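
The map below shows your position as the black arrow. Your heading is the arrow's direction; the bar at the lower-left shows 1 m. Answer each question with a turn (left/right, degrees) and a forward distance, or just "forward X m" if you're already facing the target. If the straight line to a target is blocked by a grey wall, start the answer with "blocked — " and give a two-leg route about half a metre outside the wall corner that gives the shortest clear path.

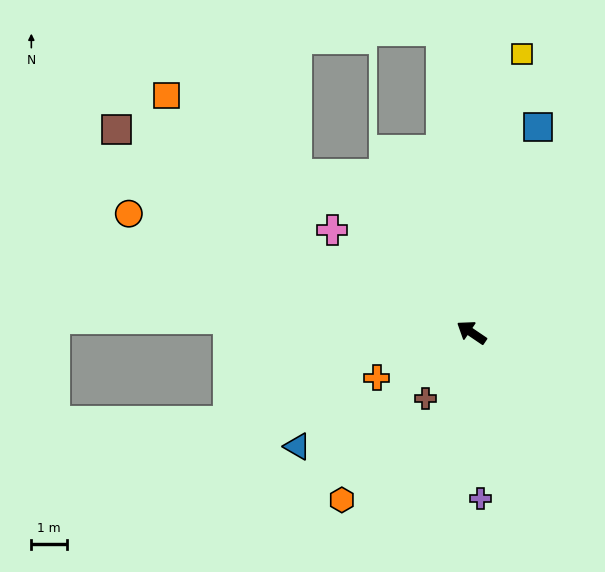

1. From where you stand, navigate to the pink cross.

turn right 2°, forward 4.8 m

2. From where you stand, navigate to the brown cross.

turn left 89°, forward 2.2 m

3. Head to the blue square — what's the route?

turn right 74°, forward 6.0 m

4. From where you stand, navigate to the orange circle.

turn left 15°, forward 10.1 m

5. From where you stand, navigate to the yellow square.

turn right 66°, forward 7.9 m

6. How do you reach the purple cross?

turn left 127°, forward 4.6 m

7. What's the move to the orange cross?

turn left 60°, forward 2.9 m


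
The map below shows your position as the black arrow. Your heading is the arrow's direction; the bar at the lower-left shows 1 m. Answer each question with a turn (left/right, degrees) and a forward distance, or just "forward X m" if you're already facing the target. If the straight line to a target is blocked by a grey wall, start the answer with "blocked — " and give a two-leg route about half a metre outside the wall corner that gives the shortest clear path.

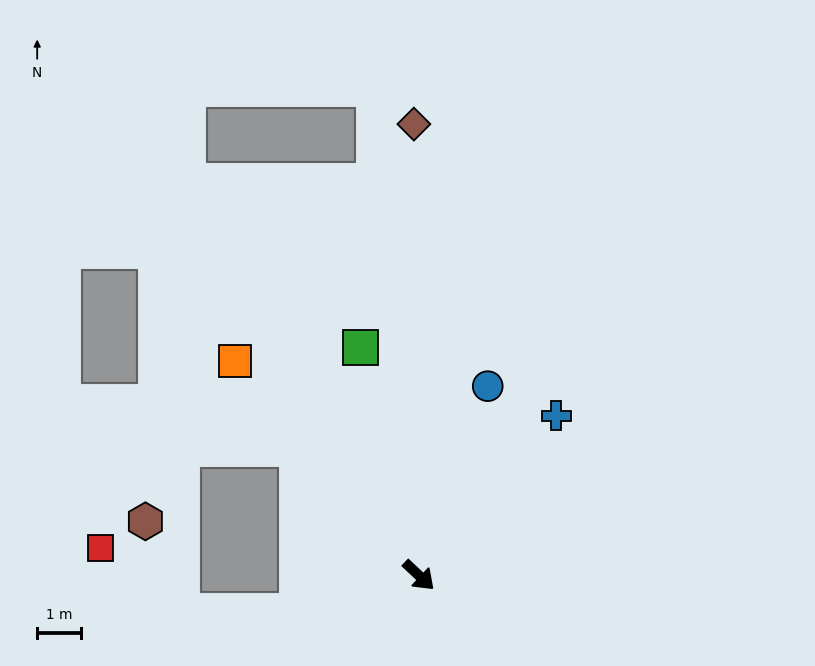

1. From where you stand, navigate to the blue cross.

turn left 92°, forward 4.8 m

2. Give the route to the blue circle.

turn left 113°, forward 4.6 m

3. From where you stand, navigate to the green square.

turn left 148°, forward 5.4 m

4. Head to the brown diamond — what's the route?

turn left 134°, forward 10.3 m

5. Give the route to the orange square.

turn left 174°, forward 6.4 m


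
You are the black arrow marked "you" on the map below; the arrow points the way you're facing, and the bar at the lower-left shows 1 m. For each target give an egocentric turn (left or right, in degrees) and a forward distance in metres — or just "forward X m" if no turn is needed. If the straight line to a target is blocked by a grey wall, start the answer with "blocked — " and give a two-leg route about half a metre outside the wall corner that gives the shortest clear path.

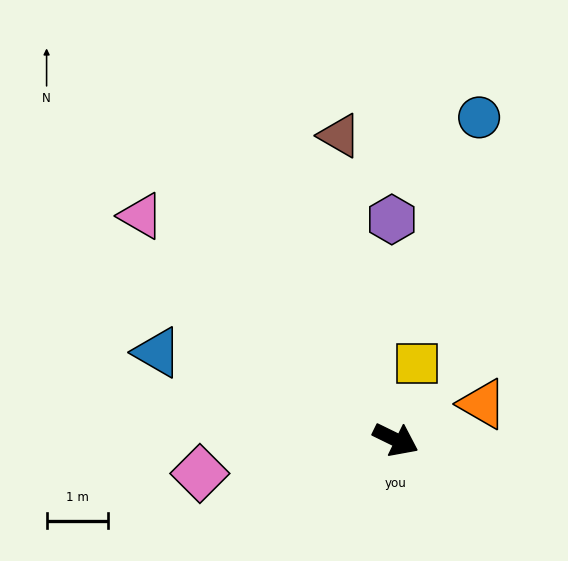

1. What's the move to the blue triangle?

turn right 174°, forward 4.1 m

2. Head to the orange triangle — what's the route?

turn left 48°, forward 1.5 m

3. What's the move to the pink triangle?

turn left 165°, forward 5.5 m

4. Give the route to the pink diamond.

turn right 144°, forward 3.2 m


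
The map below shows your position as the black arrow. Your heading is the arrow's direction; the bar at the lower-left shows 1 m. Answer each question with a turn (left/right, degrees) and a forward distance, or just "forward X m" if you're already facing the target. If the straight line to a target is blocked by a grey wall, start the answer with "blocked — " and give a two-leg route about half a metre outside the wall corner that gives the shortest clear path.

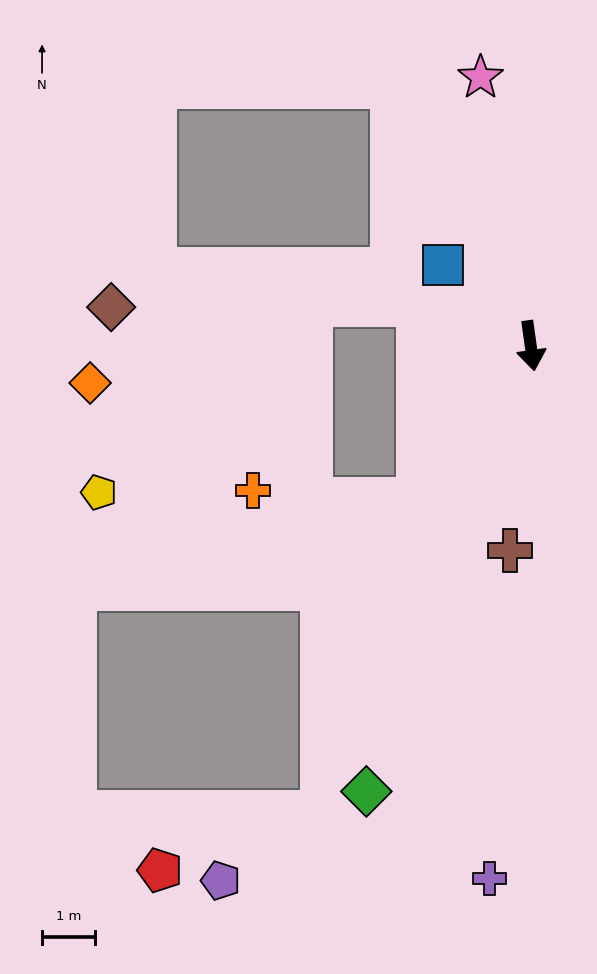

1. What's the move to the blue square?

turn right 141°, forward 2.3 m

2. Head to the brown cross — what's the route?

turn right 14°, forward 3.9 m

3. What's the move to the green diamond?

turn right 28°, forward 9.0 m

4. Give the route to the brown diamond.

blocked — turn right 119°, forward 2.3 m, then turn left 22°, forward 5.9 m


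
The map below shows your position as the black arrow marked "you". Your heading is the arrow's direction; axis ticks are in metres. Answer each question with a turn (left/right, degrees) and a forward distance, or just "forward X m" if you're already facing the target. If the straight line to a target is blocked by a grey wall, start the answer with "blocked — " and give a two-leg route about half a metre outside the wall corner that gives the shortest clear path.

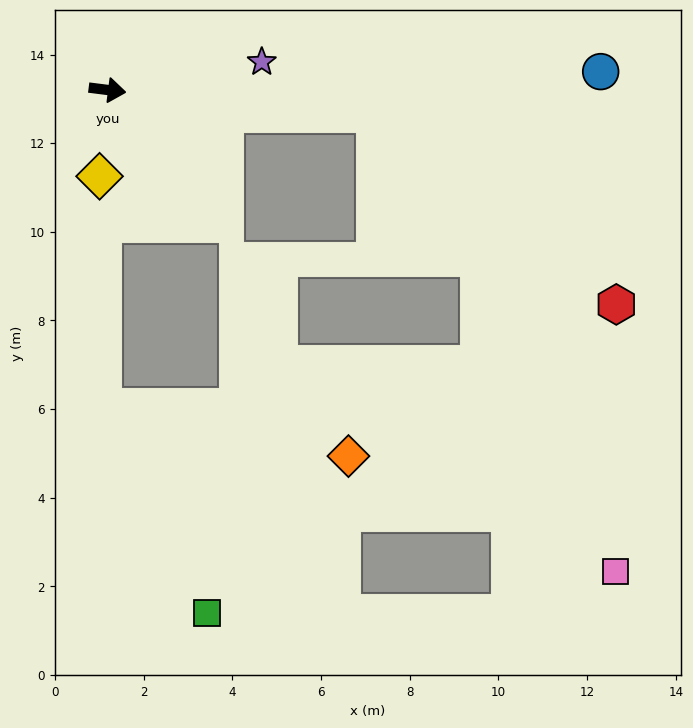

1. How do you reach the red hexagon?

blocked — turn left 2°, forward 6.1 m, then turn right 33°, forward 6.9 m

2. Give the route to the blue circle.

turn left 9°, forward 11.1 m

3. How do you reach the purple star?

turn left 17°, forward 3.5 m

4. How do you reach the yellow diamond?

turn right 88°, forward 2.0 m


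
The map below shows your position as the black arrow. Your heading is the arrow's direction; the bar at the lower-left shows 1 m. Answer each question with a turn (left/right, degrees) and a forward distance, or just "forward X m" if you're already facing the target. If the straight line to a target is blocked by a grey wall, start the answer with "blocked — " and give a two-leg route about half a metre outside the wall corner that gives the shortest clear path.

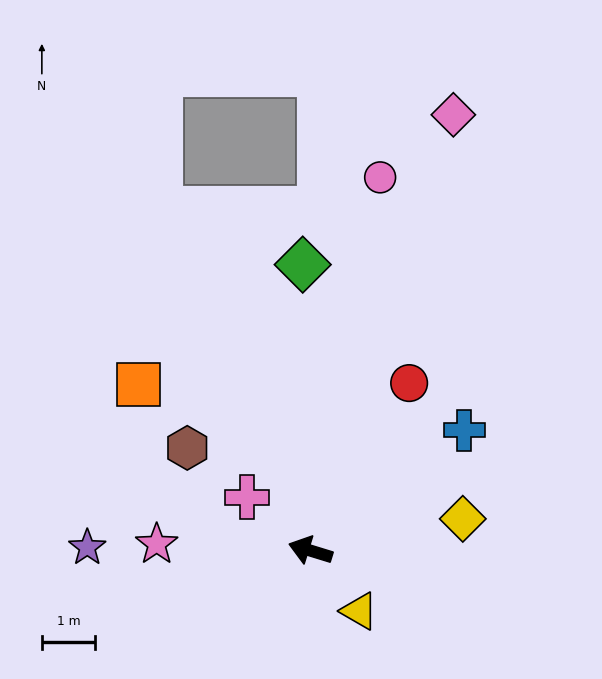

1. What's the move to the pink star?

turn left 15°, forward 2.9 m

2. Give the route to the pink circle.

turn right 83°, forward 7.1 m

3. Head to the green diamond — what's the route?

turn right 71°, forward 5.4 m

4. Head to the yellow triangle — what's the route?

turn left 146°, forward 1.5 m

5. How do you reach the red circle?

turn right 103°, forward 3.6 m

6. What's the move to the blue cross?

turn right 125°, forward 3.7 m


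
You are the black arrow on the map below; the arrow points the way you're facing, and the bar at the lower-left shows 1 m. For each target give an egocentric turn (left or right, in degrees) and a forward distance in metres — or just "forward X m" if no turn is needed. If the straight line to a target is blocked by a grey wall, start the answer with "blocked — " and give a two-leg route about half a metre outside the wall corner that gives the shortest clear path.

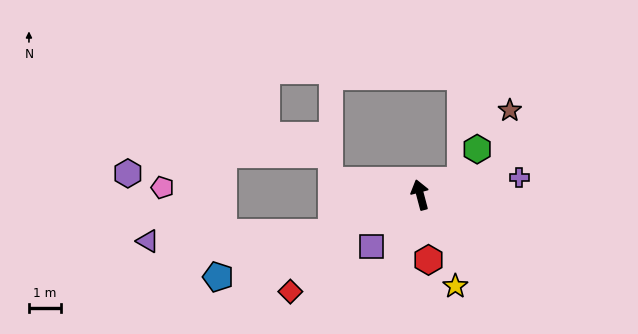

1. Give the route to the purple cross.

turn right 95°, forward 3.1 m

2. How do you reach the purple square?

turn left 122°, forward 2.2 m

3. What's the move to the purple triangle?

blocked — turn left 98°, forward 3.0 m, then turn right 20°, forward 5.7 m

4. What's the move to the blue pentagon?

turn left 97°, forward 6.8 m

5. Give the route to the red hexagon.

turn left 172°, forward 2.0 m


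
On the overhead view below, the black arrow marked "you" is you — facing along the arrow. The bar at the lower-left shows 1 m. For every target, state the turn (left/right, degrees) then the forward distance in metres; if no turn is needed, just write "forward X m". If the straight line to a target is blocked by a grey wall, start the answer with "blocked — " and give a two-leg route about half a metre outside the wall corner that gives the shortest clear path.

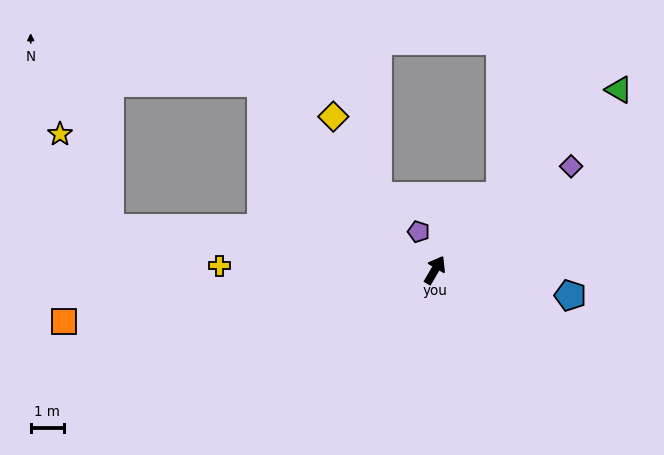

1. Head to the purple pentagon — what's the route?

turn left 53°, forward 1.3 m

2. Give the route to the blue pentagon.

turn right 70°, forward 4.2 m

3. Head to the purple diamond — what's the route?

turn right 22°, forward 5.2 m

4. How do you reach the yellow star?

blocked — turn left 113°, forward 9.9 m, then turn right 55°, forward 3.2 m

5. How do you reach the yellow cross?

turn left 119°, forward 6.5 m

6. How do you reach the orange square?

turn left 128°, forward 11.3 m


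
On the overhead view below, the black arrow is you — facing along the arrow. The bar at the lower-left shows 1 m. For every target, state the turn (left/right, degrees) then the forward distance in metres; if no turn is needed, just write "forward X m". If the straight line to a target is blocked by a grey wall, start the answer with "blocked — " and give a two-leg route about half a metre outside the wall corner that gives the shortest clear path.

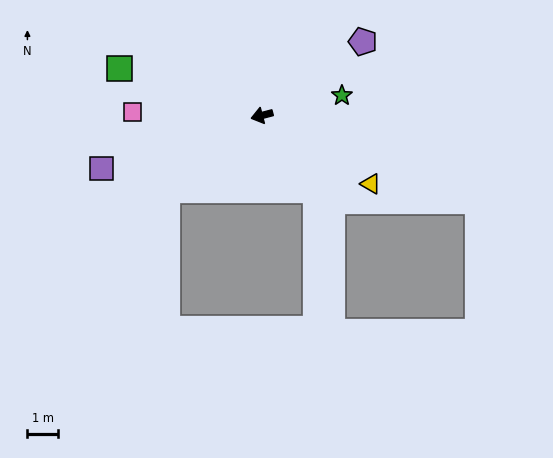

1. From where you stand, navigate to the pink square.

turn right 16°, forward 4.3 m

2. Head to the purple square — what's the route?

turn left 4°, forward 5.6 m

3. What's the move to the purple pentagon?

turn right 159°, forward 4.1 m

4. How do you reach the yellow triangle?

turn left 133°, forward 4.2 m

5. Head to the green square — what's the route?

turn right 33°, forward 4.9 m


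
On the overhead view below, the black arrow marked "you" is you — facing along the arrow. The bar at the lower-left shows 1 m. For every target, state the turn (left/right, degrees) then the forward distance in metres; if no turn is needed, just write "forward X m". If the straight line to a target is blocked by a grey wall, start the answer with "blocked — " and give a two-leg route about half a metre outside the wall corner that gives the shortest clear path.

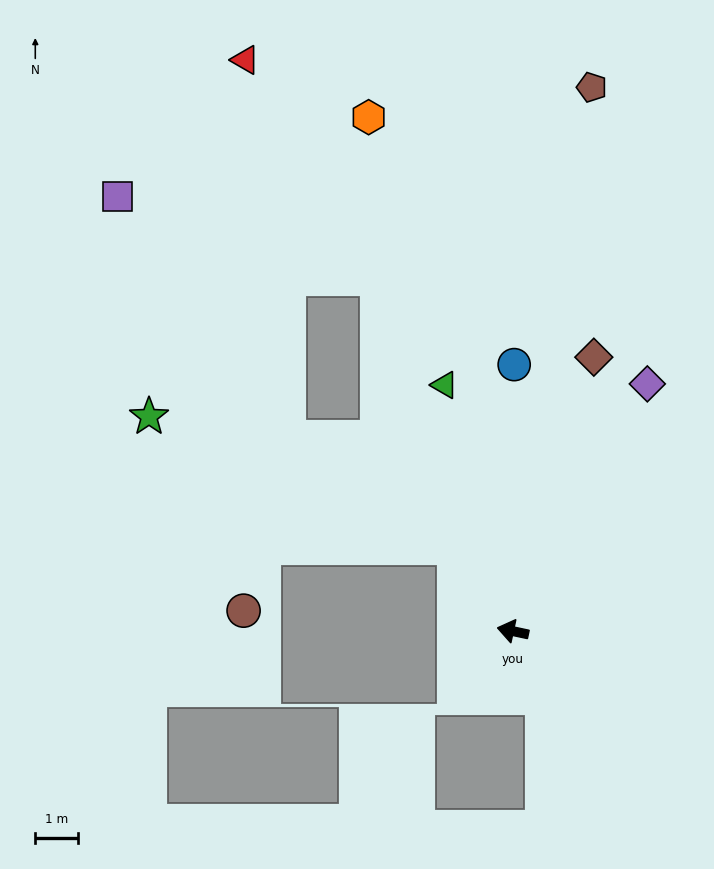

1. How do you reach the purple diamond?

turn right 106°, forward 6.6 m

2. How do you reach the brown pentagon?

turn right 86°, forward 12.8 m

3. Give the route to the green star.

blocked — turn right 44°, forward 2.4 m, then turn left 33°, forward 7.8 m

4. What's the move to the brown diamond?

turn right 94°, forward 6.7 m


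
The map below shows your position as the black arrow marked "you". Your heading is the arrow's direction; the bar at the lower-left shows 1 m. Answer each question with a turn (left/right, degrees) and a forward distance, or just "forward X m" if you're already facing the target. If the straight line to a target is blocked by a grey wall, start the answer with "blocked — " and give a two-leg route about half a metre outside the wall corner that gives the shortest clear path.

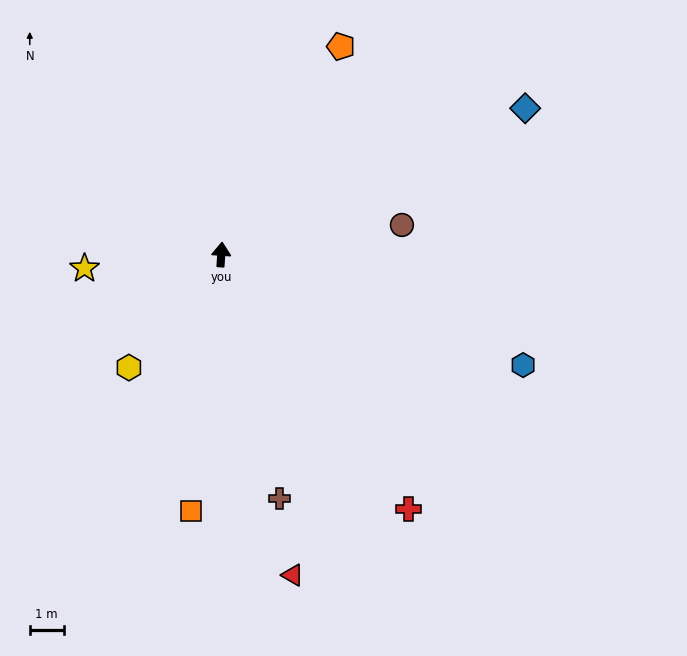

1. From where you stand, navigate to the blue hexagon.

turn right 106°, forward 9.4 m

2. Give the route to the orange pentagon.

turn right 26°, forward 7.1 m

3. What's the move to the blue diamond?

turn right 60°, forward 9.9 m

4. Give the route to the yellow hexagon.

turn left 145°, forward 4.3 m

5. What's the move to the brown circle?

turn right 77°, forward 5.4 m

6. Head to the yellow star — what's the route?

turn left 100°, forward 4.0 m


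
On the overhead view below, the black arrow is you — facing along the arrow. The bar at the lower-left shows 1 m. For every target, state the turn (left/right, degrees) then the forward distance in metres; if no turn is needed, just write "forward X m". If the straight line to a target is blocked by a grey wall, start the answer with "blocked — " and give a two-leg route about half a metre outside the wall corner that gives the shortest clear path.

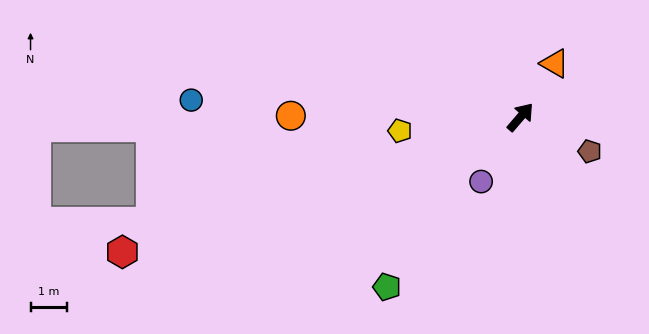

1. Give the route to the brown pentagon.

turn right 76°, forward 2.1 m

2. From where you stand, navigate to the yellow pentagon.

turn left 137°, forward 3.4 m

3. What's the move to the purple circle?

turn right 171°, forward 2.1 m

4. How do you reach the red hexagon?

turn left 149°, forward 11.6 m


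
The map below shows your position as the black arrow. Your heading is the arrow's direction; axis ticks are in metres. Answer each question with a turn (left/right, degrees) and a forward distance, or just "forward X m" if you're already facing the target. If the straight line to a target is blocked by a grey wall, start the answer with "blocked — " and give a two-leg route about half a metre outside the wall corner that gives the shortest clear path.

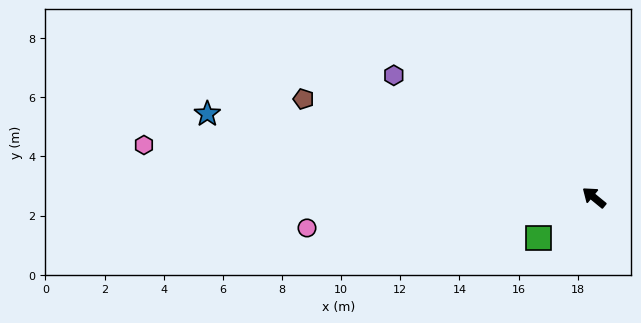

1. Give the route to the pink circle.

turn left 45°, forward 9.8 m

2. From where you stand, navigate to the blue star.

turn left 27°, forward 13.4 m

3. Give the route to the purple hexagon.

turn left 8°, forward 7.9 m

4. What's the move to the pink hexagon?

turn left 33°, forward 15.3 m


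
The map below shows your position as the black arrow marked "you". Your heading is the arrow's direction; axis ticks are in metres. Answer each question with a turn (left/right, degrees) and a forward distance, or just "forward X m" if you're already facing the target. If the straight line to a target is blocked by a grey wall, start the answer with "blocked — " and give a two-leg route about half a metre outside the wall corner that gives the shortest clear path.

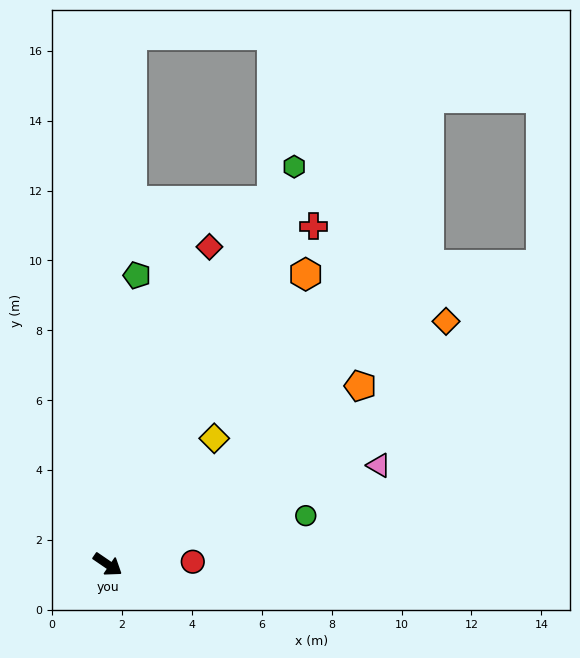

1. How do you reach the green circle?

turn left 48°, forward 5.8 m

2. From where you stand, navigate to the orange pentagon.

turn left 70°, forward 8.9 m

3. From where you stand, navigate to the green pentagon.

turn left 119°, forward 8.3 m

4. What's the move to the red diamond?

turn left 107°, forward 9.5 m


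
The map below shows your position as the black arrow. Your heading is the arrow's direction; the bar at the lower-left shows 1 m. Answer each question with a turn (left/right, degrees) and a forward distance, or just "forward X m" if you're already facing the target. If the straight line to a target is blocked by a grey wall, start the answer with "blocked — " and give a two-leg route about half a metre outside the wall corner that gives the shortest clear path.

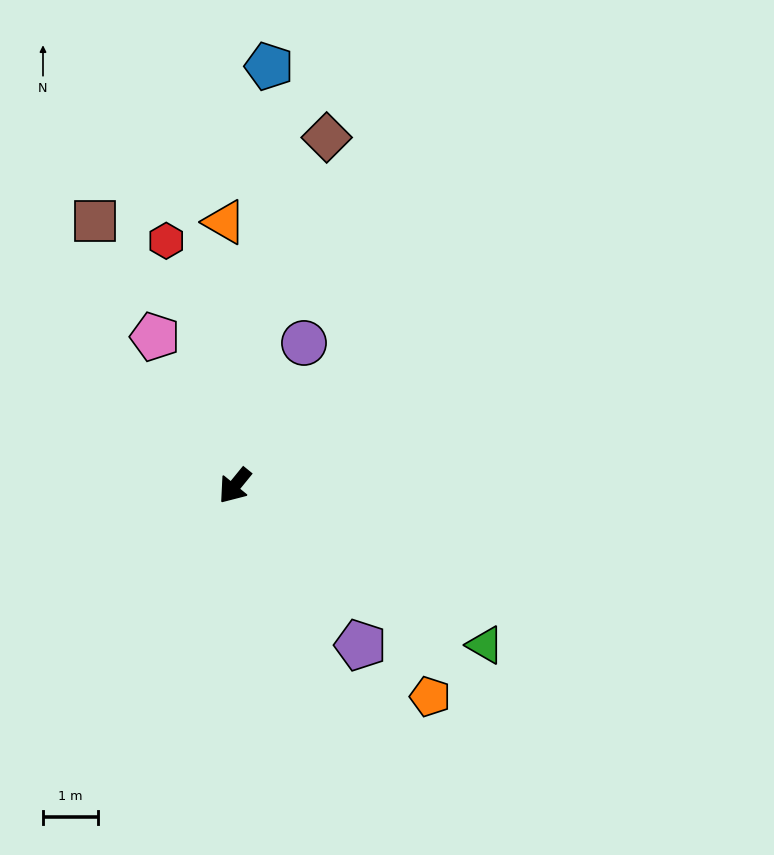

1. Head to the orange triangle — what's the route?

turn right 139°, forward 4.8 m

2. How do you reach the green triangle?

turn left 97°, forward 5.4 m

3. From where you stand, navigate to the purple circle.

turn right 167°, forward 2.9 m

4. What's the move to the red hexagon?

turn right 125°, forward 4.7 m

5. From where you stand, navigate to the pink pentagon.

turn right 113°, forward 3.1 m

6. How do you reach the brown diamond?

turn right 156°, forward 6.6 m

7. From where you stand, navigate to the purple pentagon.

turn left 77°, forward 3.7 m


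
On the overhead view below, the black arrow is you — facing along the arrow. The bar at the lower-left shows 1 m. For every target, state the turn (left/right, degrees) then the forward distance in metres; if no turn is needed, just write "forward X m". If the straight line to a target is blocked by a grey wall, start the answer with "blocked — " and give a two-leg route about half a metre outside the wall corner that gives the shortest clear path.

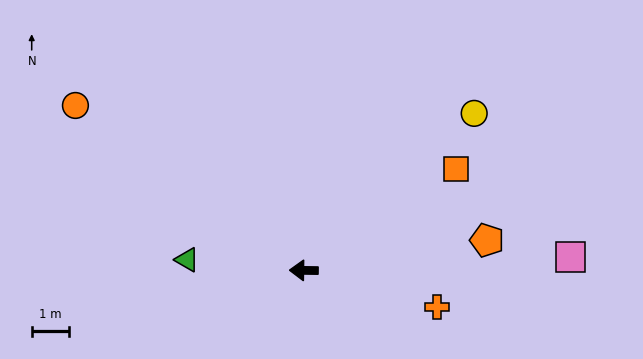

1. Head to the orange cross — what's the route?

turn left 165°, forward 3.7 m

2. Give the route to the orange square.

turn right 146°, forward 4.9 m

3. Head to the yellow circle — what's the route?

turn right 137°, forward 6.2 m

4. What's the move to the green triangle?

turn right 4°, forward 3.1 m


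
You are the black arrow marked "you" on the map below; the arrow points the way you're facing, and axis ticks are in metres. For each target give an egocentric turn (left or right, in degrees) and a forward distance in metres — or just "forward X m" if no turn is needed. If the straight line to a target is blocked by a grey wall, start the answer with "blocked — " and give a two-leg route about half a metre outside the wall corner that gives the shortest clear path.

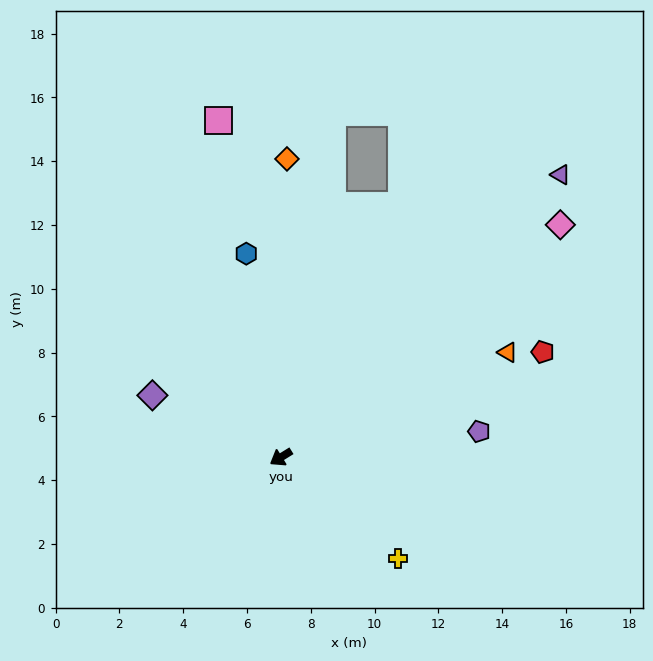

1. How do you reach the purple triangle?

turn right 167°, forward 12.5 m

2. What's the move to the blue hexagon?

turn right 112°, forward 6.5 m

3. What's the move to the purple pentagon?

turn left 156°, forward 6.3 m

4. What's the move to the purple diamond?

turn right 58°, forward 4.5 m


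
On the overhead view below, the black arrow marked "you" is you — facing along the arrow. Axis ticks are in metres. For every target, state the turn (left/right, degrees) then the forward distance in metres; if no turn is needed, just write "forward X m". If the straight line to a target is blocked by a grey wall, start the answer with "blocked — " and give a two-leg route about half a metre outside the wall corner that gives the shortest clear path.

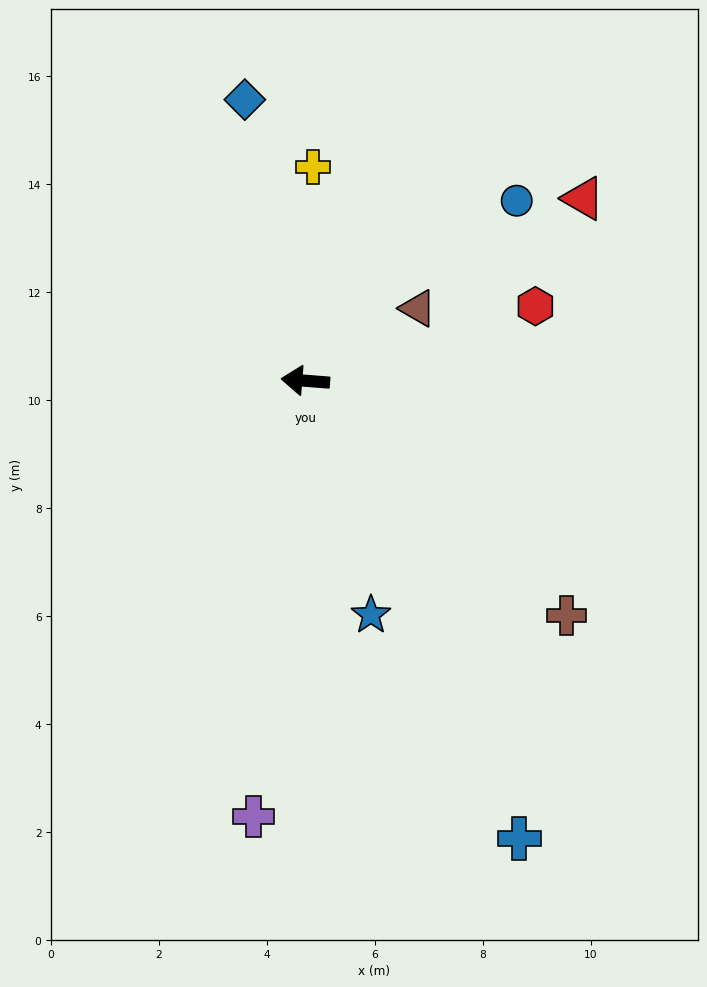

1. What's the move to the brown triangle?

turn right 143°, forward 2.5 m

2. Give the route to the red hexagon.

turn right 158°, forward 4.5 m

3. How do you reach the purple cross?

turn left 88°, forward 8.1 m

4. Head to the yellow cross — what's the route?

turn right 88°, forward 4.0 m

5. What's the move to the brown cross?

turn left 143°, forward 6.5 m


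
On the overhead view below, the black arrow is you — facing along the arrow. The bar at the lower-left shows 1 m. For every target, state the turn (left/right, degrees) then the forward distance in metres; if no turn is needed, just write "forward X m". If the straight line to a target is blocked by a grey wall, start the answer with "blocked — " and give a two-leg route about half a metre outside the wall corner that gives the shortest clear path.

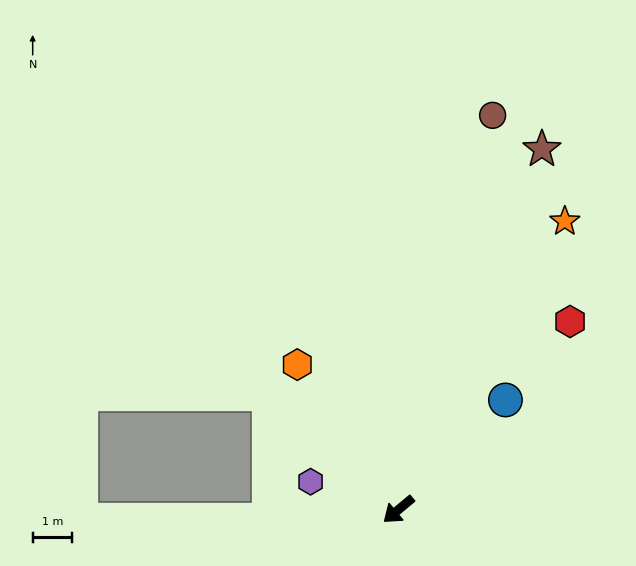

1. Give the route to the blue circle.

turn right 174°, forward 3.9 m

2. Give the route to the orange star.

turn right 160°, forward 8.4 m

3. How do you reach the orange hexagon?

turn right 95°, forward 4.5 m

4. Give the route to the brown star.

turn right 152°, forward 9.8 m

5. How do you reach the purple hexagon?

turn right 57°, forward 2.3 m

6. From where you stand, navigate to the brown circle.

turn right 143°, forward 10.3 m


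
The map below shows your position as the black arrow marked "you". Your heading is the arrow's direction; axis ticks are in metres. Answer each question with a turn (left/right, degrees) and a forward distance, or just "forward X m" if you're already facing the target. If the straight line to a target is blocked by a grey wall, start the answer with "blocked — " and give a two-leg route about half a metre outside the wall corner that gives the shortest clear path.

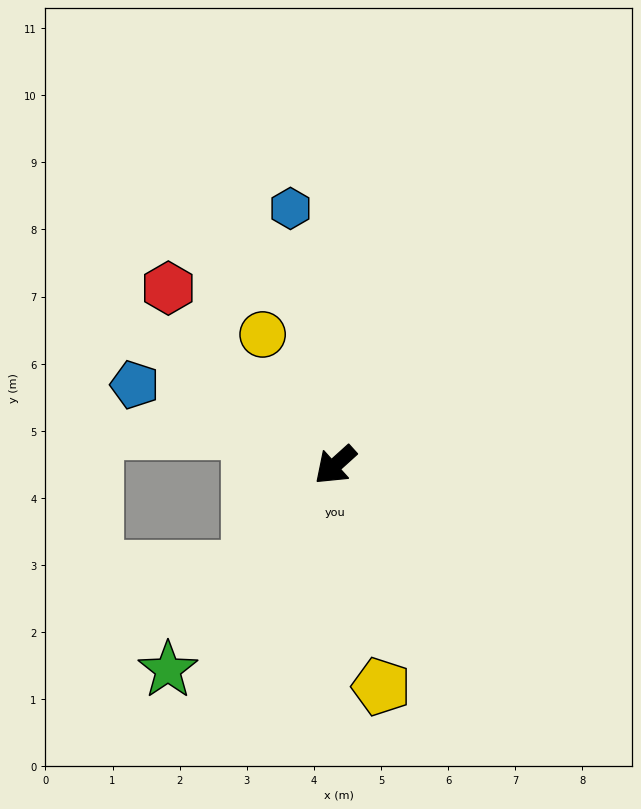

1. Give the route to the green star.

turn left 9°, forward 3.9 m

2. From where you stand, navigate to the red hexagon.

turn right 89°, forward 3.6 m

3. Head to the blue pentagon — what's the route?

turn right 64°, forward 3.2 m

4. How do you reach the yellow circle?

turn right 103°, forward 2.2 m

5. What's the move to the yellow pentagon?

turn left 60°, forward 3.4 m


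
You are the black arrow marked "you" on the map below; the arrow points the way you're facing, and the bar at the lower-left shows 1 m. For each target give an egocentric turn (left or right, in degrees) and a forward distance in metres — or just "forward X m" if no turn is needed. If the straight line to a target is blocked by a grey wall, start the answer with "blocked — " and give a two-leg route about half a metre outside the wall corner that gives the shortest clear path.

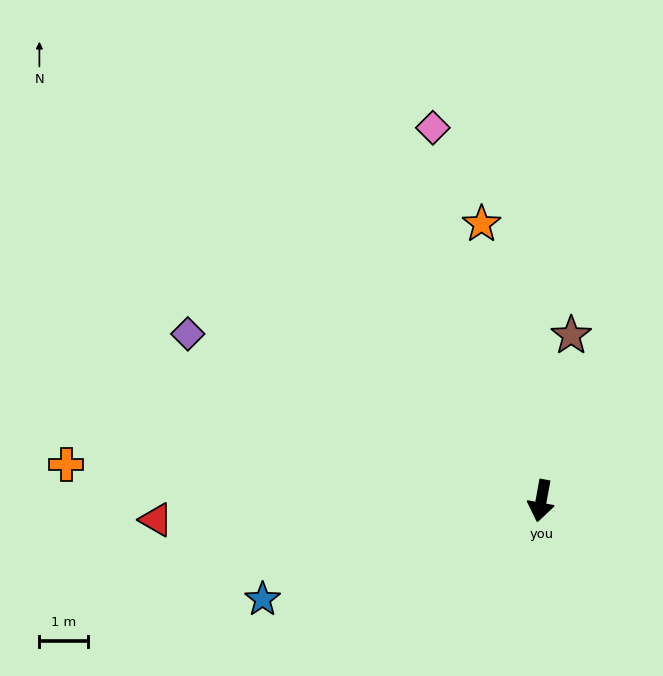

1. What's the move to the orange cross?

turn right 84°, forward 9.9 m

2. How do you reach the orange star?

turn right 157°, forward 5.9 m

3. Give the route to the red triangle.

turn right 77°, forward 8.0 m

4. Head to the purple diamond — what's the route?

turn right 105°, forward 8.1 m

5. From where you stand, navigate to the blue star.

turn right 60°, forward 6.1 m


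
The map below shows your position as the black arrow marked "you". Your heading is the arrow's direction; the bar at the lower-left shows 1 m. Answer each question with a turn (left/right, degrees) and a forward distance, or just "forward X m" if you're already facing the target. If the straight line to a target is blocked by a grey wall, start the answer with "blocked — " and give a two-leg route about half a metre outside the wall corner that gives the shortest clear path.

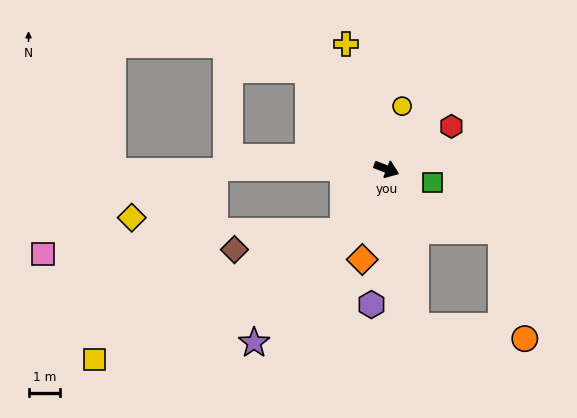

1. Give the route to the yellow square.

blocked — turn right 104°, forward 2.4 m, then turn right 28°, forward 8.9 m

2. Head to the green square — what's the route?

turn left 5°, forward 1.5 m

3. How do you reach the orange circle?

blocked — turn right 58°, forward 5.1 m, then turn left 73°, forward 3.5 m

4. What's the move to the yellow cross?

turn left 129°, forward 4.2 m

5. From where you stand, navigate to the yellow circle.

turn left 97°, forward 2.1 m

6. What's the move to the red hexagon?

turn left 54°, forward 2.5 m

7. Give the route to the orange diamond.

turn right 84°, forward 3.0 m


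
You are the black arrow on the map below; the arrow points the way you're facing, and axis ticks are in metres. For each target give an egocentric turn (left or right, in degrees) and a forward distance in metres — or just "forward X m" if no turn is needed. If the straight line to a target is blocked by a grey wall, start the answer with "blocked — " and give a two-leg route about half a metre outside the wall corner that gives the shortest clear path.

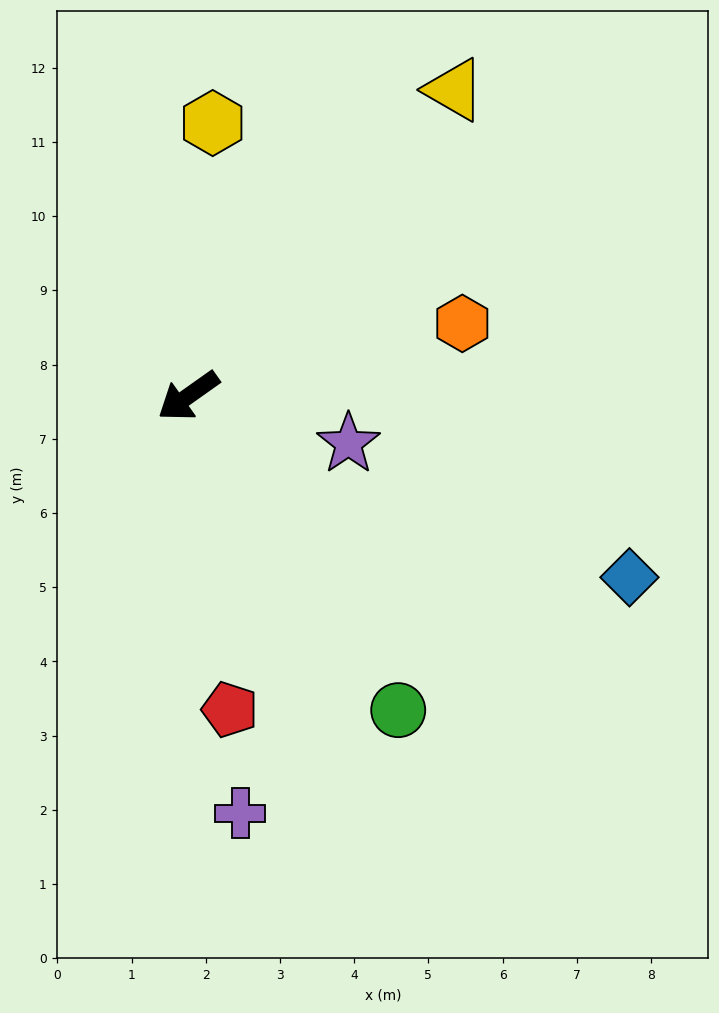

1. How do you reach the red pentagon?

turn left 62°, forward 4.3 m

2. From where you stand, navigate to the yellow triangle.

turn right 166°, forward 5.5 m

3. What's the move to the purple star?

turn left 128°, forward 2.3 m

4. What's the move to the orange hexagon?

turn left 160°, forward 3.8 m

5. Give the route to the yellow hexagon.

turn right 130°, forward 3.7 m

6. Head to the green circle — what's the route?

turn left 88°, forward 5.1 m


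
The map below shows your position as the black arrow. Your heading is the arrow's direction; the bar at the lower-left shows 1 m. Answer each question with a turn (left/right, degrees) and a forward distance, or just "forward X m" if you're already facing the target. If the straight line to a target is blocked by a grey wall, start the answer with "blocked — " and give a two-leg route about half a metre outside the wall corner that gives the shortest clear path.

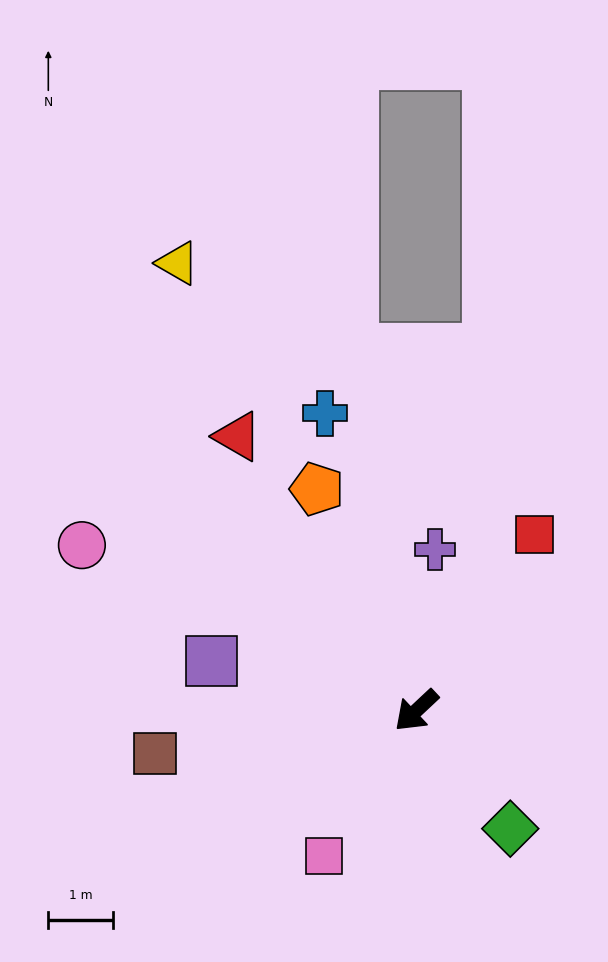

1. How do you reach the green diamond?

turn left 85°, forward 2.3 m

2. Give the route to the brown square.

turn right 34°, forward 4.1 m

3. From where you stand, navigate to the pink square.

turn left 14°, forward 2.7 m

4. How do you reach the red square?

turn right 167°, forward 3.3 m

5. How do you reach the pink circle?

turn right 69°, forward 5.8 m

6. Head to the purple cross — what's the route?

turn right 140°, forward 2.5 m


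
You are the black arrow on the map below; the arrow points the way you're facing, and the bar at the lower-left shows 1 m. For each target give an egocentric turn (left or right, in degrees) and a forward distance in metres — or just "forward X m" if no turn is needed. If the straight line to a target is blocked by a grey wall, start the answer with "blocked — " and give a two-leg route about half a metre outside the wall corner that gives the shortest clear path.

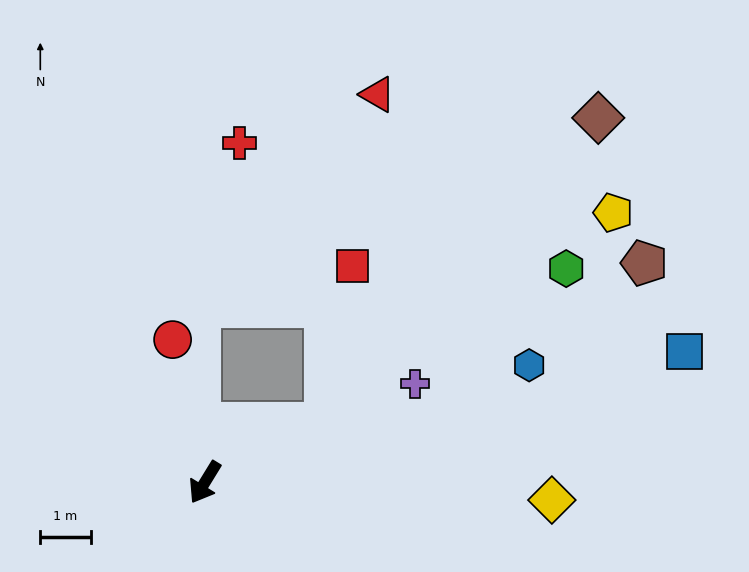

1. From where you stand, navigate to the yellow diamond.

turn left 119°, forward 6.9 m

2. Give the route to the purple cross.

turn left 147°, forward 4.6 m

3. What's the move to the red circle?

turn right 136°, forward 2.9 m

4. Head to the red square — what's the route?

blocked — turn left 147°, forward 2.7 m, then turn left 55°, forward 3.2 m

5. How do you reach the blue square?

turn left 137°, forward 9.9 m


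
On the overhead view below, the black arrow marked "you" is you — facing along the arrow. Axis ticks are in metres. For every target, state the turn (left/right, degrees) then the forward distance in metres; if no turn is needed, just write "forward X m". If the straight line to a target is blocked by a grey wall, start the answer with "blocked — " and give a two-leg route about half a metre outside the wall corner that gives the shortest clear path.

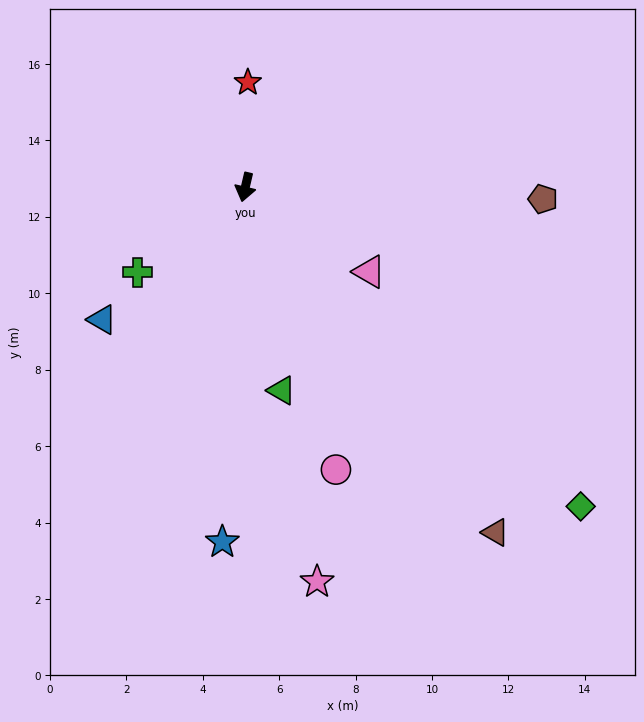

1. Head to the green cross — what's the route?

turn right 39°, forward 3.6 m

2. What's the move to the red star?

turn right 168°, forward 2.7 m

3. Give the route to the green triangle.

turn left 23°, forward 5.4 m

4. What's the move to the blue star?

turn left 9°, forward 9.3 m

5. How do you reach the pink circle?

turn left 31°, forward 7.8 m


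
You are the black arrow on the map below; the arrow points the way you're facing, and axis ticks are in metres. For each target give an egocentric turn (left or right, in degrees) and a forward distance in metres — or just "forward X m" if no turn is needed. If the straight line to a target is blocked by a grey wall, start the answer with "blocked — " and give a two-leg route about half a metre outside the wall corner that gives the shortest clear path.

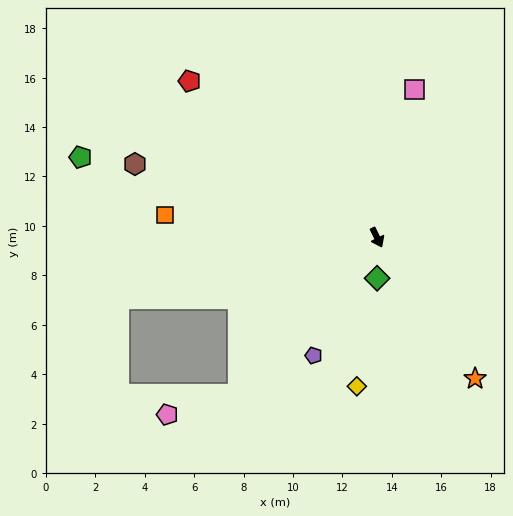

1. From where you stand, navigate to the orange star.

turn left 9°, forward 7.0 m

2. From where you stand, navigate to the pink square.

turn left 140°, forward 6.2 m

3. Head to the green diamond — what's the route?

turn right 26°, forward 1.7 m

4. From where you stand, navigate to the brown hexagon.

turn right 133°, forward 10.2 m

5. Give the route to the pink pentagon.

blocked — turn right 68°, forward 8.4 m, then turn right 32°, forward 3.0 m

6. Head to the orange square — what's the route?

turn right 122°, forward 8.6 m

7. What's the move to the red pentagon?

turn right 156°, forward 9.9 m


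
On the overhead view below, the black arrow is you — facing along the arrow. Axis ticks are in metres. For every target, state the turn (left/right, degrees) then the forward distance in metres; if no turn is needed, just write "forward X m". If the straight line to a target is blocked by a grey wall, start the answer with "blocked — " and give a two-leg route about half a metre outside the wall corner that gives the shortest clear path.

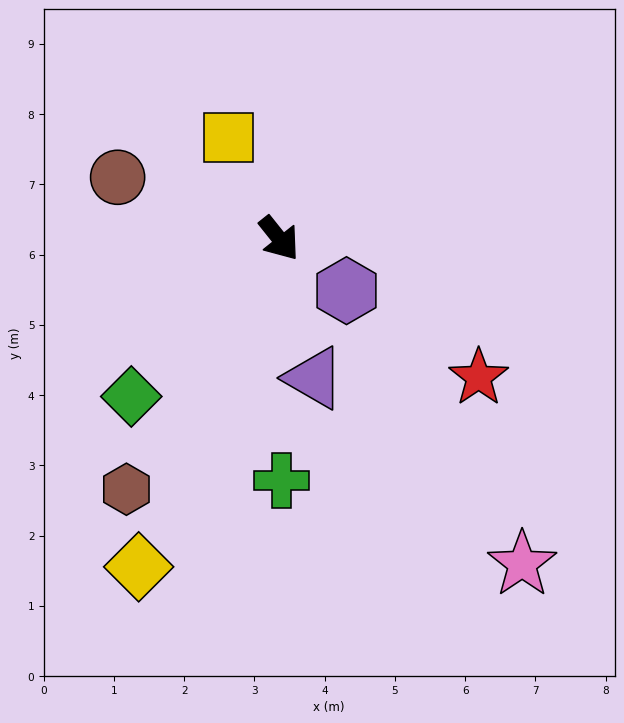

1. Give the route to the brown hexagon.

turn right 70°, forward 4.2 m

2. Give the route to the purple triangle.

turn right 25°, forward 2.0 m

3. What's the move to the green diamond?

turn right 82°, forward 3.1 m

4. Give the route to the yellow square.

turn left 168°, forward 1.6 m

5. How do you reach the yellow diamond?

turn right 62°, forward 5.1 m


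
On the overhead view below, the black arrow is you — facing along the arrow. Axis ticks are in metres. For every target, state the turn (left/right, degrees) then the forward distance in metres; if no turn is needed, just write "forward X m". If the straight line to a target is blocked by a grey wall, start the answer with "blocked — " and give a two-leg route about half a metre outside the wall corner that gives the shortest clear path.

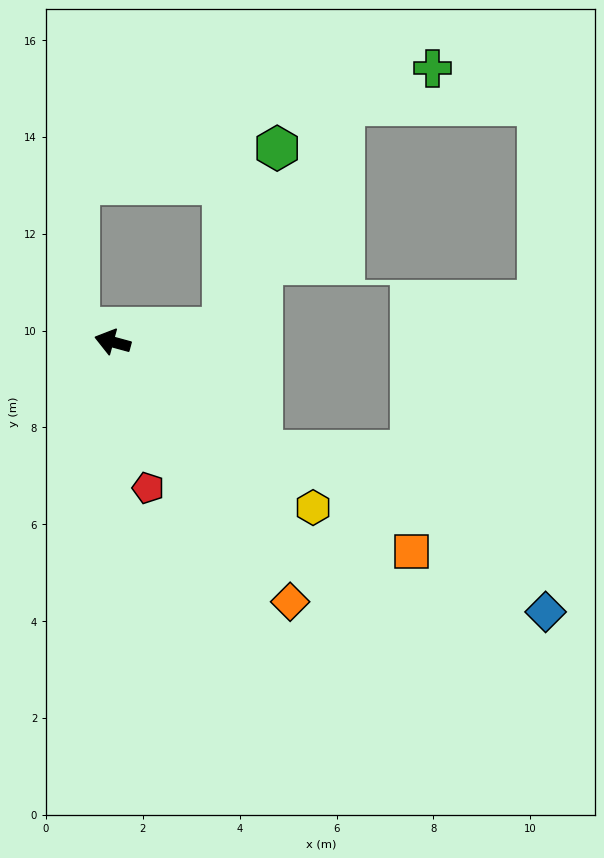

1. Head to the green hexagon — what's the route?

blocked — turn right 158°, forward 2.3 m, then turn left 66°, forward 3.9 m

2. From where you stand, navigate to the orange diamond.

turn left 140°, forward 6.5 m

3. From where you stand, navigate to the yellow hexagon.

turn left 156°, forward 5.4 m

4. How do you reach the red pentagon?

turn left 119°, forward 3.1 m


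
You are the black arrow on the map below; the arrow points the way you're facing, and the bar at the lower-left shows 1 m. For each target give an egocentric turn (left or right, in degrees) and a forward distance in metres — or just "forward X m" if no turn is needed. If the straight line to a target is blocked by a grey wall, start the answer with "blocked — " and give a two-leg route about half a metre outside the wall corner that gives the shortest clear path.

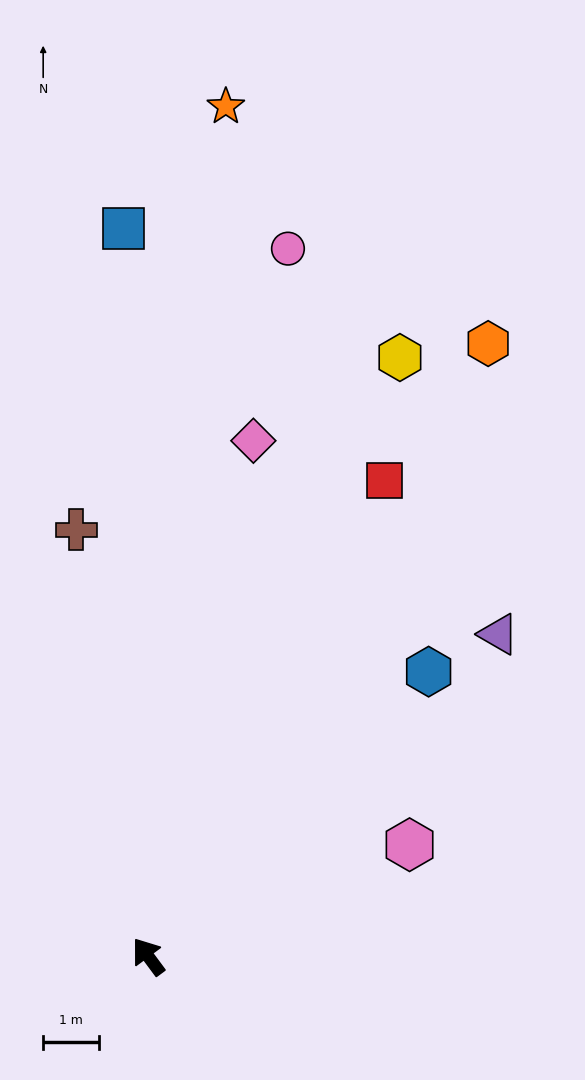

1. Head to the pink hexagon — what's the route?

turn right 103°, forward 5.1 m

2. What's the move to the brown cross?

turn right 27°, forward 7.8 m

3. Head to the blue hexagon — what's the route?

turn right 81°, forward 7.2 m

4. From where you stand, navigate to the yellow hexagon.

turn right 59°, forward 11.7 m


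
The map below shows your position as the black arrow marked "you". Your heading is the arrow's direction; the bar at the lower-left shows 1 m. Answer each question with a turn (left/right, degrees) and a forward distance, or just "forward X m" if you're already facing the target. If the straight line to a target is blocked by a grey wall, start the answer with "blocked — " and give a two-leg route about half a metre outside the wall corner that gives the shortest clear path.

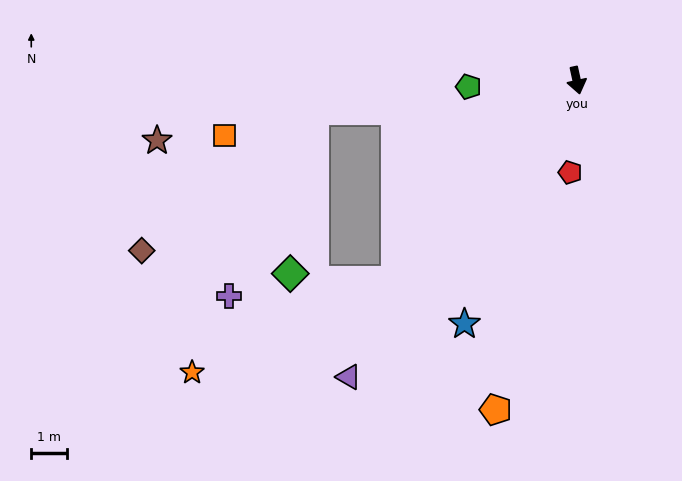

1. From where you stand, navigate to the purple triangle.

turn right 50°, forward 10.5 m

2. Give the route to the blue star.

turn right 37°, forward 7.6 m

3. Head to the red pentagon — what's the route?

turn right 16°, forward 2.6 m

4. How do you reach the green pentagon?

turn right 99°, forward 3.1 m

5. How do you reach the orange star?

blocked — turn right 54°, forward 7.6 m, then turn right 24°, forward 6.3 m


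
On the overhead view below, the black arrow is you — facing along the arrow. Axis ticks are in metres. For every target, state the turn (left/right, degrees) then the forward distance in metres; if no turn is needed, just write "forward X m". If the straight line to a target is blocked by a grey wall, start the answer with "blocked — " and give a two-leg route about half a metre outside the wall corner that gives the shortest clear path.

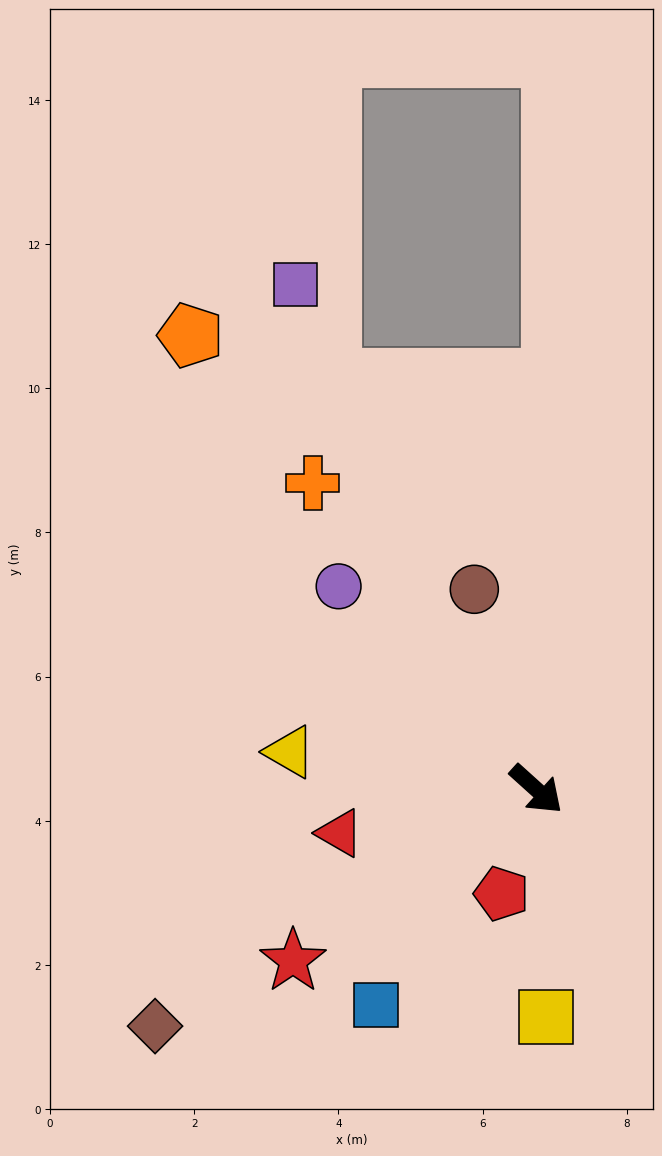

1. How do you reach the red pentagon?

turn right 66°, forward 1.5 m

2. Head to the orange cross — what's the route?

turn left 168°, forward 5.3 m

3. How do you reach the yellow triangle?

turn right 147°, forward 3.5 m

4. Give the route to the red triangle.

turn right 125°, forward 2.8 m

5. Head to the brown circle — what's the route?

turn left 149°, forward 2.9 m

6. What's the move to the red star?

turn right 103°, forward 4.1 m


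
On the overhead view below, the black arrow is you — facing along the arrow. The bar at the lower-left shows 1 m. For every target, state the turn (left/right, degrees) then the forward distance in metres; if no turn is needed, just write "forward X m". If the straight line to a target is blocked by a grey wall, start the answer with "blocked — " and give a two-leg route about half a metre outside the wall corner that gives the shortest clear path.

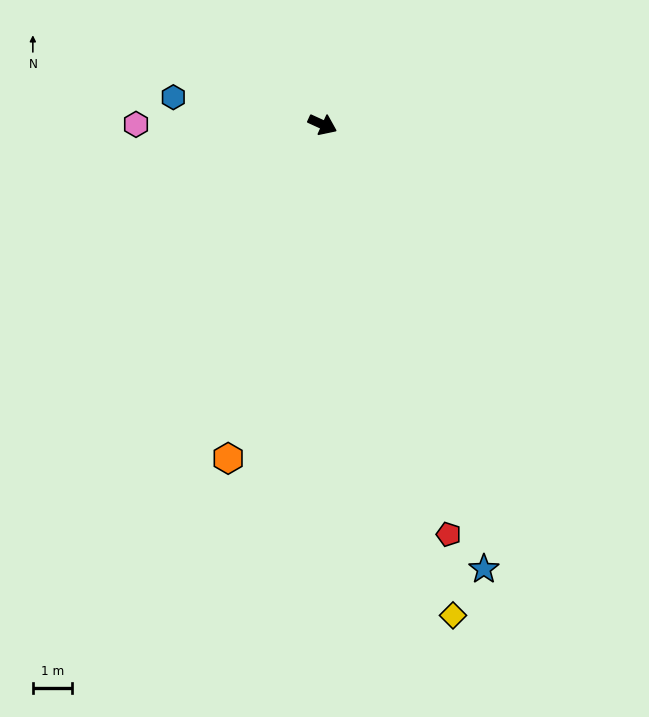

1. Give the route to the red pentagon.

turn right 48°, forward 11.1 m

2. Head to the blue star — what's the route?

turn right 46°, forward 12.2 m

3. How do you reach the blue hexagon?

turn right 166°, forward 3.9 m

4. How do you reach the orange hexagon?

turn right 81°, forward 9.0 m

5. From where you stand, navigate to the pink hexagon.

turn right 156°, forward 4.8 m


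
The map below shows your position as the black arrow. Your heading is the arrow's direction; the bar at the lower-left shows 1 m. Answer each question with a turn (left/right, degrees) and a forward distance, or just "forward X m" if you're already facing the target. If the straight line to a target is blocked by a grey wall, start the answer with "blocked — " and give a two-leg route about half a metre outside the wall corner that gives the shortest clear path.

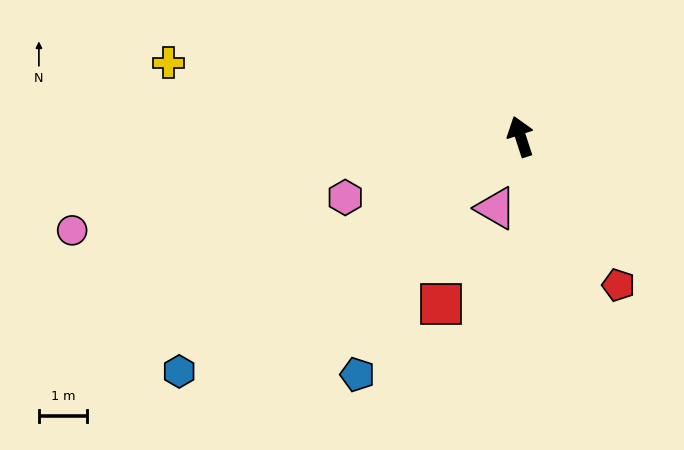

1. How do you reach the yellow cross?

turn left 60°, forward 7.5 m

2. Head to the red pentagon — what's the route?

turn right 165°, forward 3.7 m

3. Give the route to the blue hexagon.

turn left 106°, forward 8.7 m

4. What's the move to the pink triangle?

turn left 143°, forward 1.6 m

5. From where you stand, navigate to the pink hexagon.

turn left 91°, forward 3.9 m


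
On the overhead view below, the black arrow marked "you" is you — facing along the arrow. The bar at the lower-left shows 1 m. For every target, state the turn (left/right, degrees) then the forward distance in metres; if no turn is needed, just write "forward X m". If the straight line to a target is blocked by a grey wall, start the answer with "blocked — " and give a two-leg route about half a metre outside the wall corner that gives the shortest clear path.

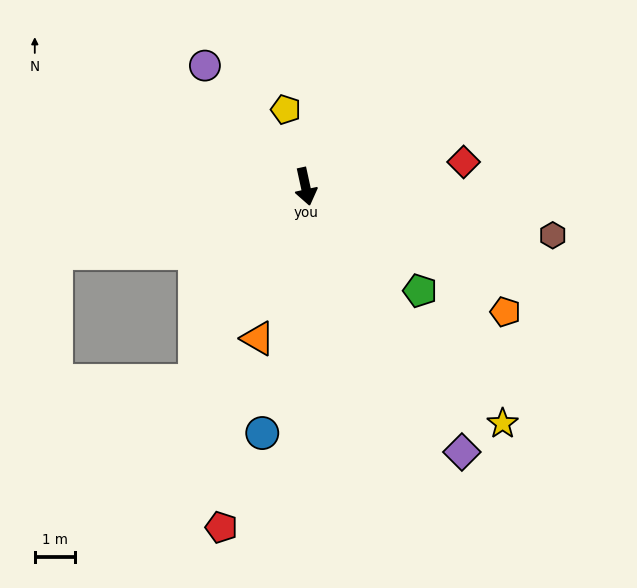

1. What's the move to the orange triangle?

turn right 30°, forward 4.0 m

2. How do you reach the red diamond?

turn left 87°, forward 4.0 m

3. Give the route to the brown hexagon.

turn left 67°, forward 6.3 m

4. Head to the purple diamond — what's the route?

turn left 18°, forward 7.7 m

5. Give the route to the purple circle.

turn right 153°, forward 3.9 m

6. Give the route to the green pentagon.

turn left 35°, forward 3.9 m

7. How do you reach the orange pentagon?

turn left 46°, forward 5.9 m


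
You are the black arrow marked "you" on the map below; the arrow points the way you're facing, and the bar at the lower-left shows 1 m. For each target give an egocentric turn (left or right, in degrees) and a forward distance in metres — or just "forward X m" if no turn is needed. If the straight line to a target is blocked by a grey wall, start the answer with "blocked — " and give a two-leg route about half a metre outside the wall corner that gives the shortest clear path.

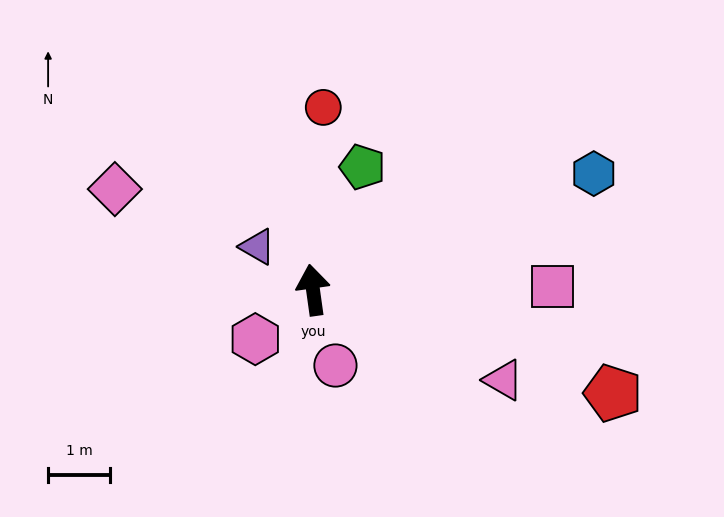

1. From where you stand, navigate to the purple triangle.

turn left 44°, forward 1.1 m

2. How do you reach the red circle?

turn right 11°, forward 3.0 m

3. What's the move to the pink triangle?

turn right 123°, forward 3.4 m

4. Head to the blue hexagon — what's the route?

turn right 75°, forward 4.9 m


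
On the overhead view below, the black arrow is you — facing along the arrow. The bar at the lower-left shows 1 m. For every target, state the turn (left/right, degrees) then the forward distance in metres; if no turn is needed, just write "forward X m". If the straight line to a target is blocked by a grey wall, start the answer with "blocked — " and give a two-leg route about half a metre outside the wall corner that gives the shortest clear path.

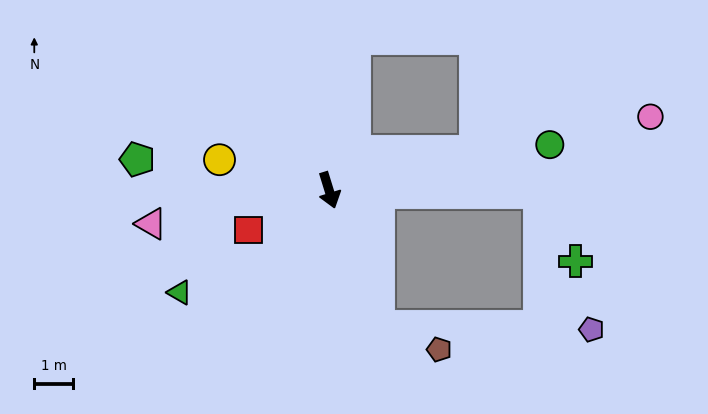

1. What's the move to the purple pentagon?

blocked — turn left 3°, forward 3.7 m, then turn left 69°, forward 5.5 m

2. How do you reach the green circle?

turn left 85°, forward 5.8 m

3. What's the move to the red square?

turn right 81°, forward 2.3 m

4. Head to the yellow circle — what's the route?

turn right 123°, forward 2.9 m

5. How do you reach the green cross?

blocked — turn left 72°, forward 5.4 m, then turn right 62°, forward 2.0 m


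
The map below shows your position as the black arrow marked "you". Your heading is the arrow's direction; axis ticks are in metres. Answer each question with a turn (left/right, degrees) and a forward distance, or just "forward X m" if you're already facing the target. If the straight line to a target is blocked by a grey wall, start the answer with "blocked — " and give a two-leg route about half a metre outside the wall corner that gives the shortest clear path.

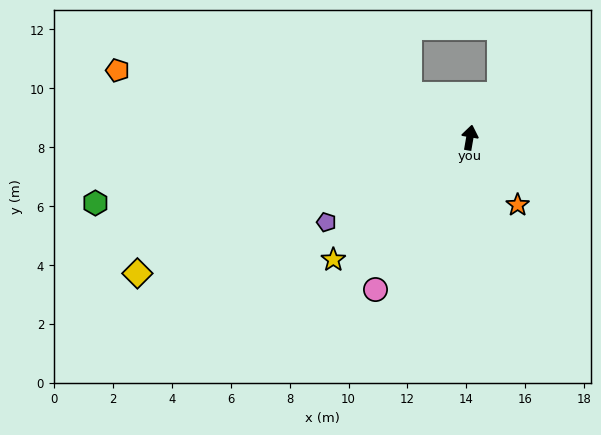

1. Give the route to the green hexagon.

turn left 110°, forward 12.9 m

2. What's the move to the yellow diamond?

turn left 122°, forward 12.2 m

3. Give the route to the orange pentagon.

turn left 89°, forward 12.2 m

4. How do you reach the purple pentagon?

turn left 130°, forward 5.7 m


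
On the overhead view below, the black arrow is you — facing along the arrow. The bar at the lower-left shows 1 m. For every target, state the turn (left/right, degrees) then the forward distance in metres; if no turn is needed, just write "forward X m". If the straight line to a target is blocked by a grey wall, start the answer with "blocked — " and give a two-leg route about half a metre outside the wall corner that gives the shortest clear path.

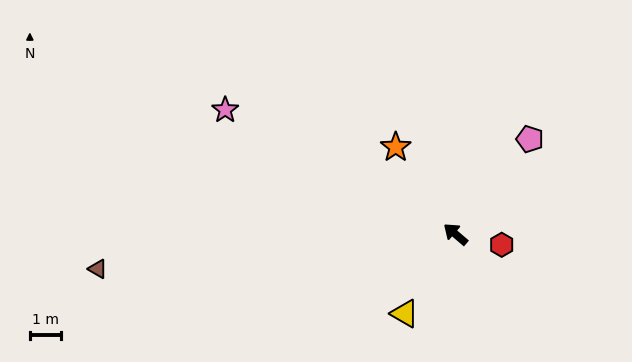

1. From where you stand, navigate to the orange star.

turn right 15°, forward 3.4 m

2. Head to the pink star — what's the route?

turn left 12°, forward 8.4 m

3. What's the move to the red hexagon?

turn right 153°, forward 1.5 m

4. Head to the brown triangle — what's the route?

turn left 46°, forward 11.6 m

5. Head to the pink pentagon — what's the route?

turn right 88°, forward 3.9 m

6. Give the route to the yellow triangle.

turn left 98°, forward 3.0 m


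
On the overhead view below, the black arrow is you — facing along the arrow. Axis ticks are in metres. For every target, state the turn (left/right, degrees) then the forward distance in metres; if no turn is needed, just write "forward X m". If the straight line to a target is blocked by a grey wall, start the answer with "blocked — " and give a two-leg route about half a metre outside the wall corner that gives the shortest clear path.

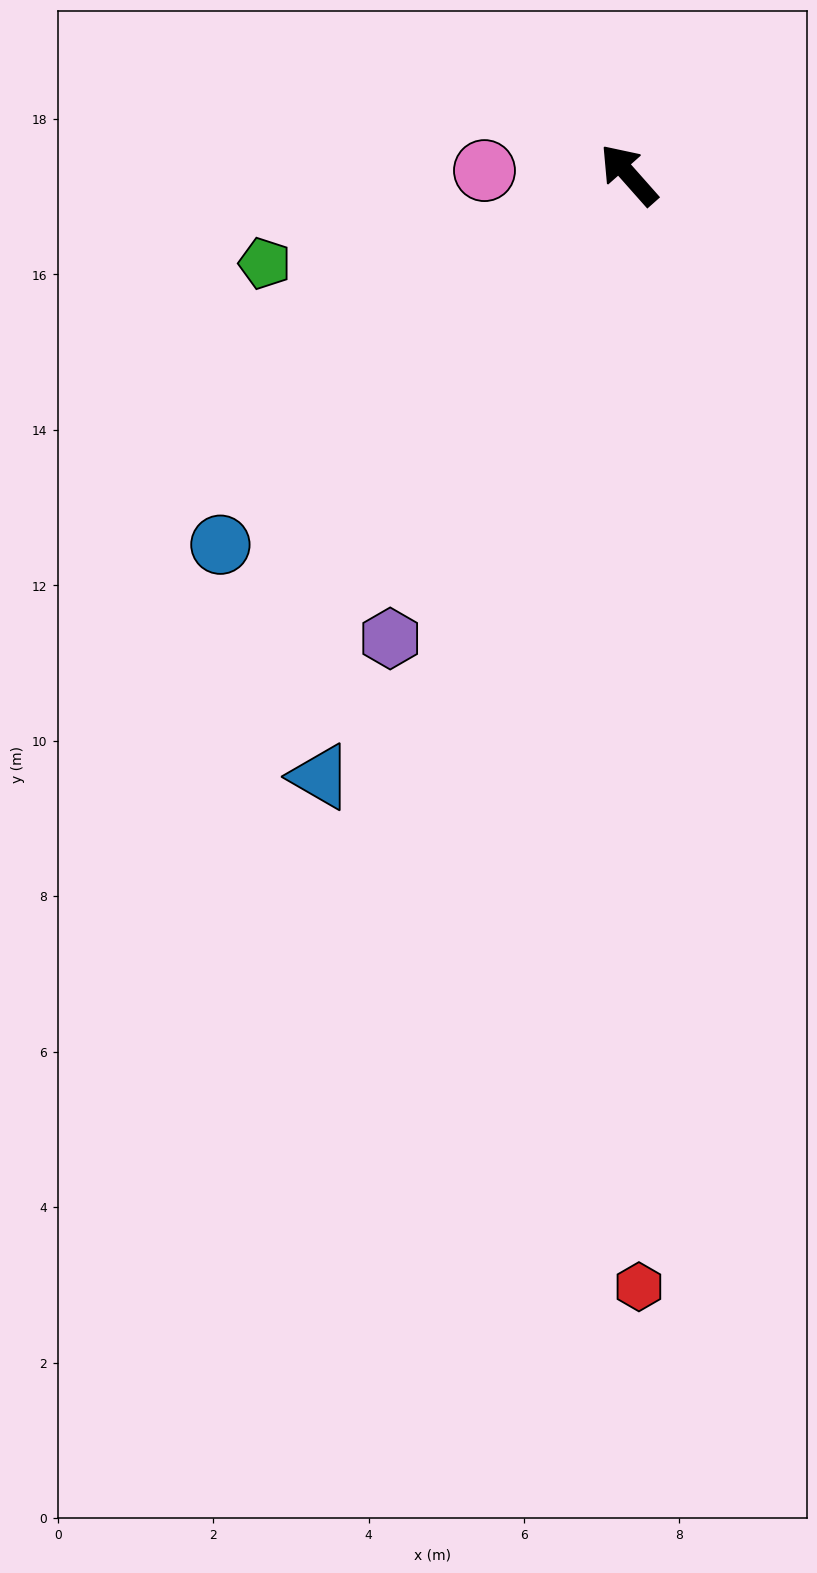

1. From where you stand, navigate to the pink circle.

turn left 47°, forward 1.9 m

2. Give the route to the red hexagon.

turn left 139°, forward 14.3 m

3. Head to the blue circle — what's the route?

turn left 91°, forward 7.1 m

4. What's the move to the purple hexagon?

turn left 111°, forward 6.7 m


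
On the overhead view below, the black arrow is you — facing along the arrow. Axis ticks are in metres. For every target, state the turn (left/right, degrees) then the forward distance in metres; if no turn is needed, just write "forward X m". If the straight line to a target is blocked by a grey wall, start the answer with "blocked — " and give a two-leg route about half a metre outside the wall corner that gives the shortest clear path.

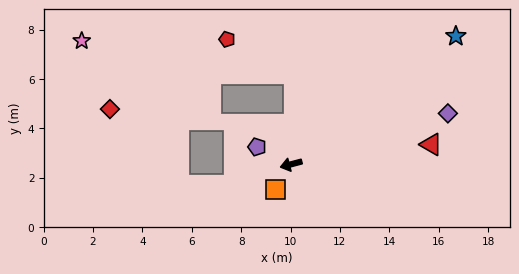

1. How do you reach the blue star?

turn right 157°, forward 8.4 m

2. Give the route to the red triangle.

turn left 173°, forward 5.7 m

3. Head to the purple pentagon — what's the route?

turn right 42°, forward 1.5 m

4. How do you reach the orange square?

turn left 44°, forward 1.2 m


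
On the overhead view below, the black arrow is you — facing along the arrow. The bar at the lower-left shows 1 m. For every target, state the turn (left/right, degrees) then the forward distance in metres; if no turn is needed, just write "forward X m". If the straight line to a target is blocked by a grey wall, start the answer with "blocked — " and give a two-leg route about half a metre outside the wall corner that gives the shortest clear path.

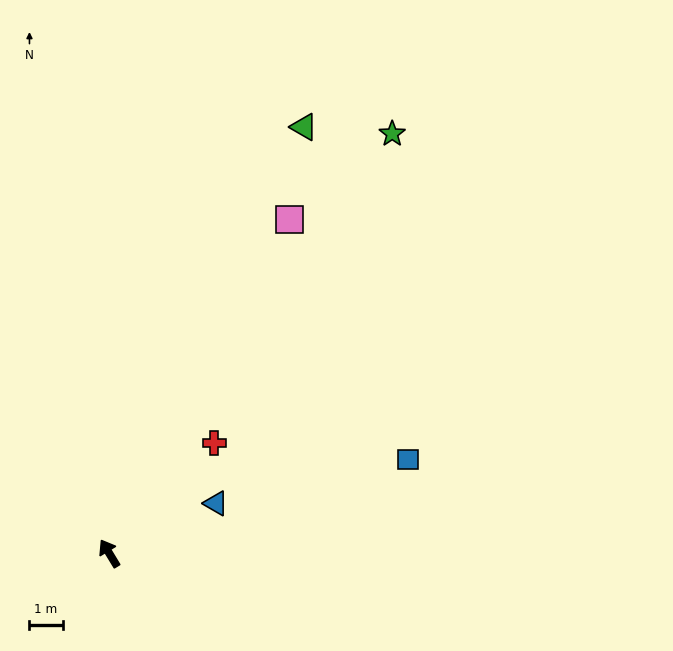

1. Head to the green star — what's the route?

turn right 65°, forward 15.3 m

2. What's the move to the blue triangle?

turn right 96°, forward 3.6 m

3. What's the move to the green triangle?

turn right 56°, forward 14.2 m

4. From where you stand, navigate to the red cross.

turn right 75°, forward 4.6 m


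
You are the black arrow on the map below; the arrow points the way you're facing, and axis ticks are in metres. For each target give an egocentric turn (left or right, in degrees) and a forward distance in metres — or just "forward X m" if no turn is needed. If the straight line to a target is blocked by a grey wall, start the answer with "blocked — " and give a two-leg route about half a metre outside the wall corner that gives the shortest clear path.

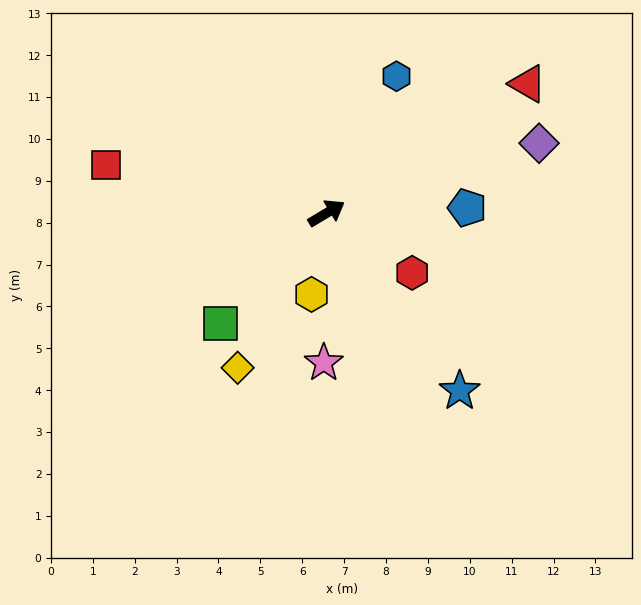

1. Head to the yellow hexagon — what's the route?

turn right 131°, forward 2.0 m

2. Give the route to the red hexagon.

turn right 66°, forward 2.5 m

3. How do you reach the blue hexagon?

turn left 32°, forward 3.7 m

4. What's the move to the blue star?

turn right 84°, forward 5.3 m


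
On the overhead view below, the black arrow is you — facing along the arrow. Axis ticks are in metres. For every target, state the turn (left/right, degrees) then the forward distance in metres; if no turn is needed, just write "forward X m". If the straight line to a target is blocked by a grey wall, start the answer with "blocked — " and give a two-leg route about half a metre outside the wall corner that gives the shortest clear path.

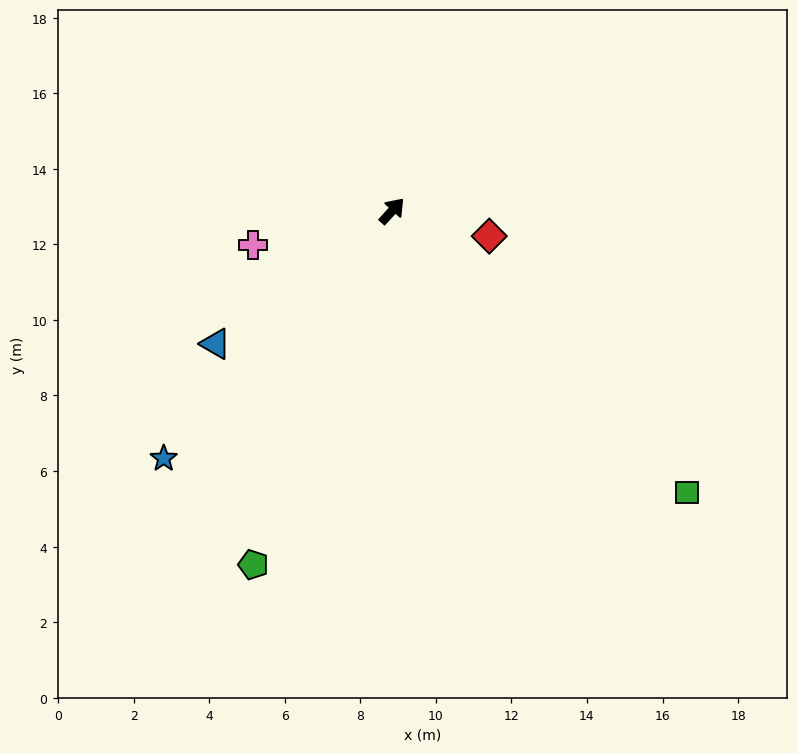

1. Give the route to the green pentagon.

turn right 159°, forward 10.1 m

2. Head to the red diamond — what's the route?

turn right 62°, forward 2.7 m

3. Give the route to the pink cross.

turn left 146°, forward 3.8 m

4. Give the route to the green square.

turn right 91°, forward 10.8 m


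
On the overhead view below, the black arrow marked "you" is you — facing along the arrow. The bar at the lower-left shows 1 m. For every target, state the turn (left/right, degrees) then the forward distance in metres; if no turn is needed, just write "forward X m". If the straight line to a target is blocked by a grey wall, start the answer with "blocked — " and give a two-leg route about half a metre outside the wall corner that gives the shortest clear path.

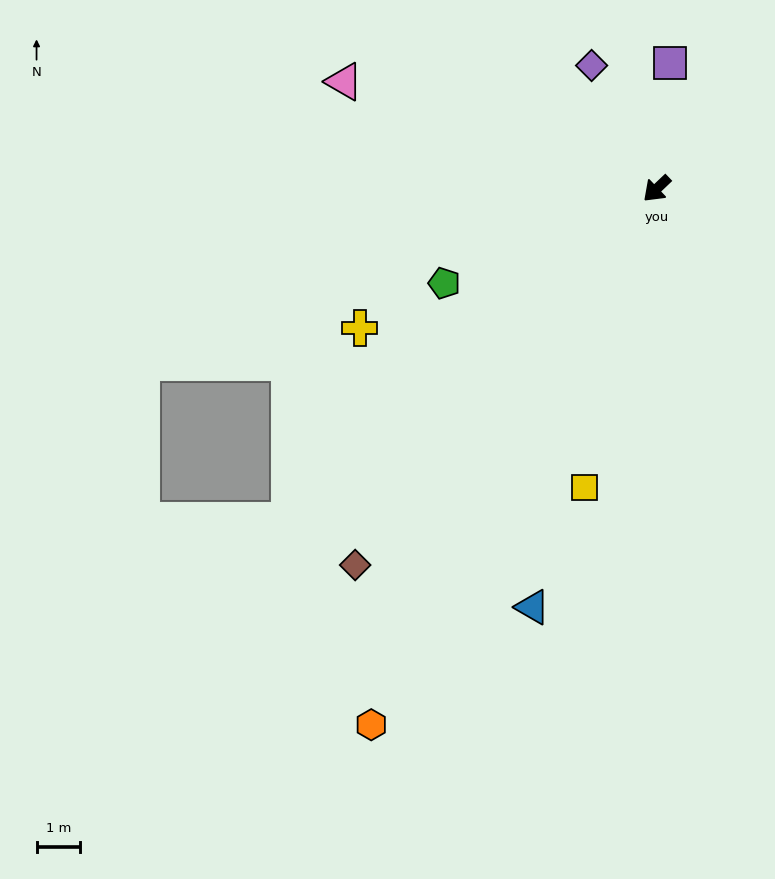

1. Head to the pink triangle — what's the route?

turn right 62°, forward 7.6 m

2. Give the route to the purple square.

turn right 139°, forward 2.9 m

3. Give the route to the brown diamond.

turn left 8°, forward 11.1 m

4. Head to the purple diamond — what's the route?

turn right 106°, forward 3.2 m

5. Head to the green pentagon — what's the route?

turn right 20°, forward 5.3 m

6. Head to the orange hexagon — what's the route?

turn left 18°, forward 14.0 m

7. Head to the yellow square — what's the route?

turn left 33°, forward 7.1 m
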